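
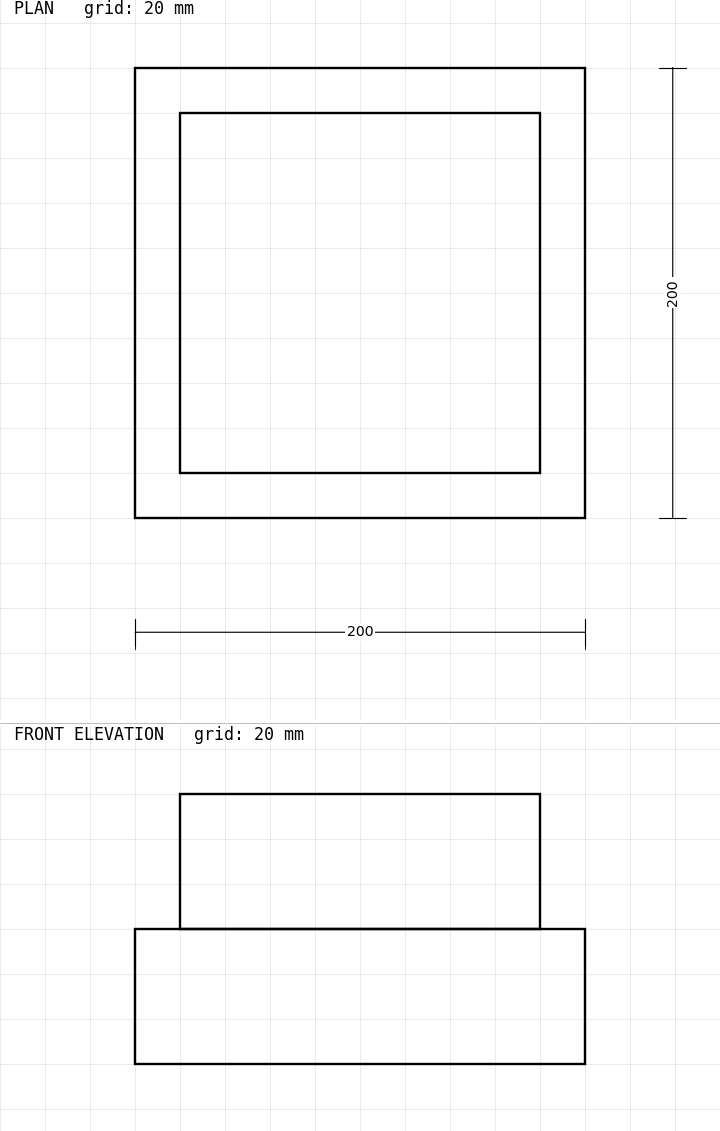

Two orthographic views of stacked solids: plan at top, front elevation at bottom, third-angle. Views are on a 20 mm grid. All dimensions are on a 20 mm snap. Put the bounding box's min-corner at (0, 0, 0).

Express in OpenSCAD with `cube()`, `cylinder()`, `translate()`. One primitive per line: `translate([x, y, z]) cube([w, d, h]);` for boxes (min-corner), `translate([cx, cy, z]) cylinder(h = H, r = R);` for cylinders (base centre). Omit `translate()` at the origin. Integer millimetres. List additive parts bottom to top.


cube([200, 200, 60]);
translate([20, 20, 60]) cube([160, 160, 60]);


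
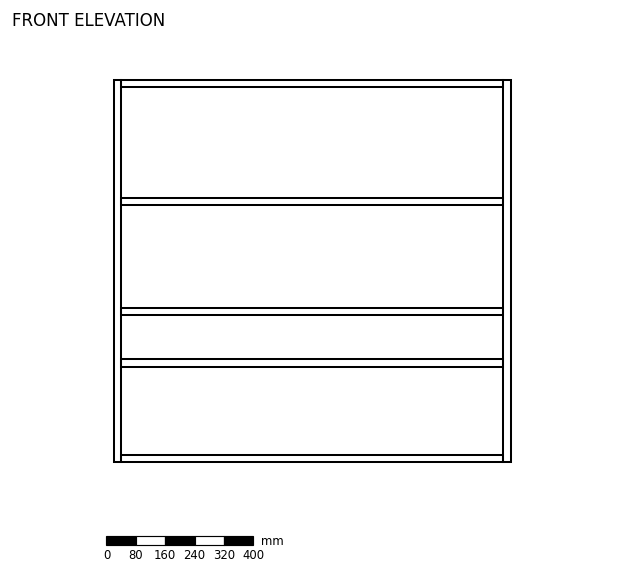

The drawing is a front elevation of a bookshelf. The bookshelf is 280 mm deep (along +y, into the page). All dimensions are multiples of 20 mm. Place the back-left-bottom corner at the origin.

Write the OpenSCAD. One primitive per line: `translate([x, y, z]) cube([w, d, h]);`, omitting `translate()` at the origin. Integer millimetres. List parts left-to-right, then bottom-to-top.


cube([20, 280, 1040]);
translate([20, 0, 0]) cube([1040, 280, 20]);
translate([20, 0, 260]) cube([1040, 280, 20]);
translate([20, 0, 400]) cube([1040, 280, 20]);
translate([20, 0, 700]) cube([1040, 280, 20]);
translate([20, 0, 1020]) cube([1040, 280, 20]);
translate([1060, 0, 0]) cube([20, 280, 1040]);


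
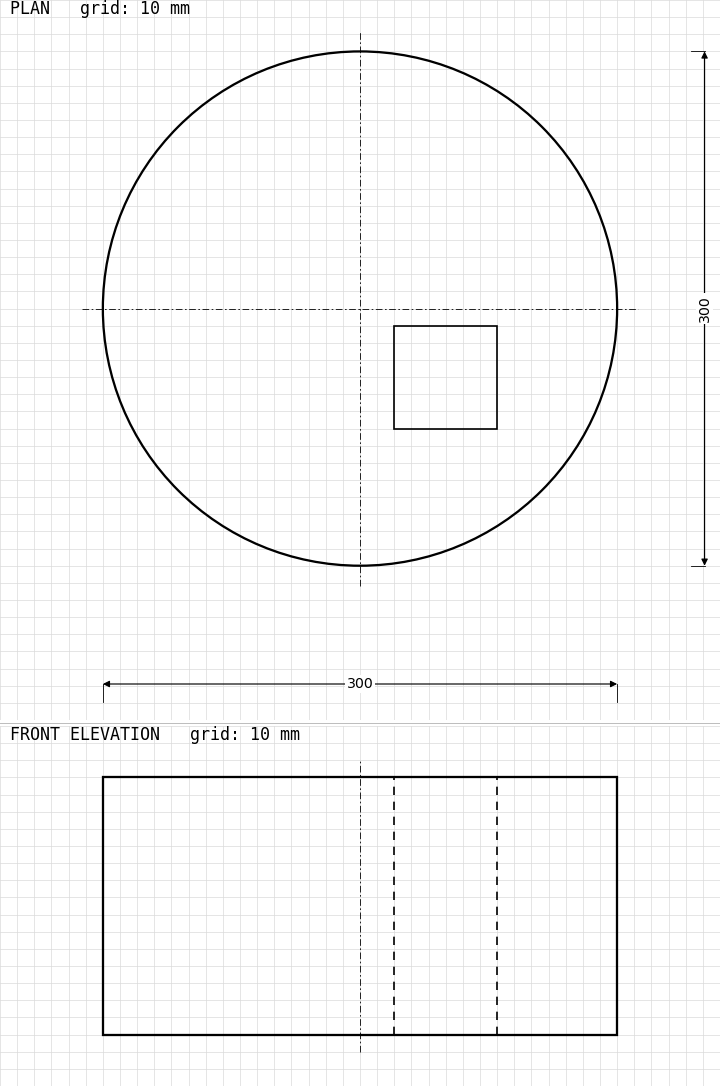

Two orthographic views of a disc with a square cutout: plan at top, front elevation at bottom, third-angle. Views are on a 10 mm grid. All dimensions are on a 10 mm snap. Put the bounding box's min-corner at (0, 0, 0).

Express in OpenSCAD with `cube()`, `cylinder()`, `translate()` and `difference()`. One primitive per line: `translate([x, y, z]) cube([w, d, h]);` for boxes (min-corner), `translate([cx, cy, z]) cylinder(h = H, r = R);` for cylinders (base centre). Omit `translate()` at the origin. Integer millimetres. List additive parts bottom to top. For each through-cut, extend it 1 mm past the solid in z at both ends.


difference() {
  translate([150, 150, 0]) cylinder(h = 150, r = 150);
  translate([170, 80, -1]) cube([60, 60, 152]);
}


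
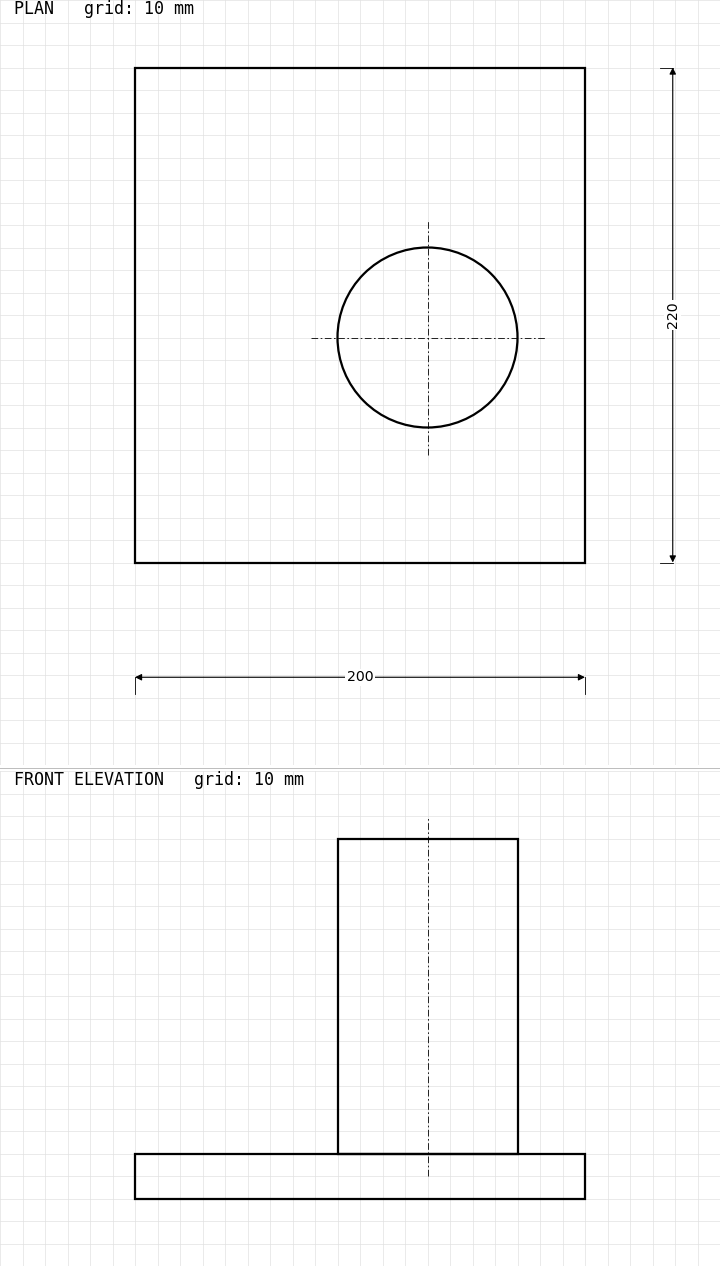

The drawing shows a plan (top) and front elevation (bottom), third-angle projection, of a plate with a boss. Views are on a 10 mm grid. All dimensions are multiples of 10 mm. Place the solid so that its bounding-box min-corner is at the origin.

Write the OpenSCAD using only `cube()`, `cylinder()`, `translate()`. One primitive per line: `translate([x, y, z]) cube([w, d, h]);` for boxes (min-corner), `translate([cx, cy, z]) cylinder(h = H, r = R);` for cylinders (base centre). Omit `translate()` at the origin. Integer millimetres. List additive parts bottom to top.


cube([200, 220, 20]);
translate([130, 100, 20]) cylinder(h = 140, r = 40);


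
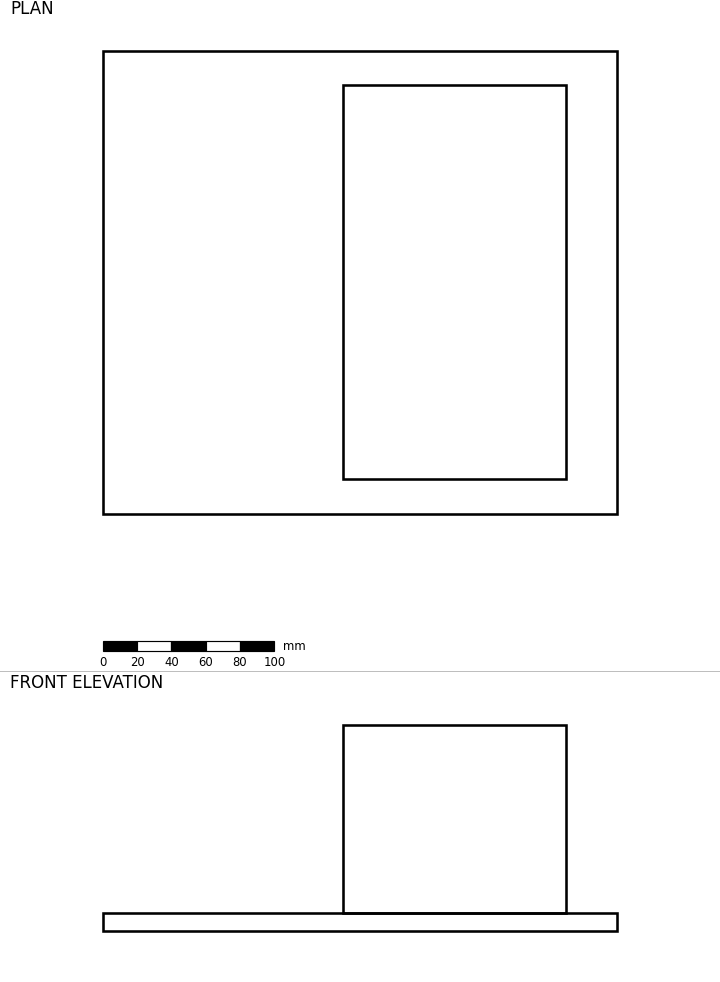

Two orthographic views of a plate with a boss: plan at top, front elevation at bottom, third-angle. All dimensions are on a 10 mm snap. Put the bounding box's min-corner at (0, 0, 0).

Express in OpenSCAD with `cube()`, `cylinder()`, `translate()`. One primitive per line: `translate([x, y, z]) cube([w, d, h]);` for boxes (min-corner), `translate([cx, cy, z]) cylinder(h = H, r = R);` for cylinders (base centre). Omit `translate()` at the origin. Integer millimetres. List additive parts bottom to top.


cube([300, 270, 10]);
translate([140, 20, 10]) cube([130, 230, 110]);


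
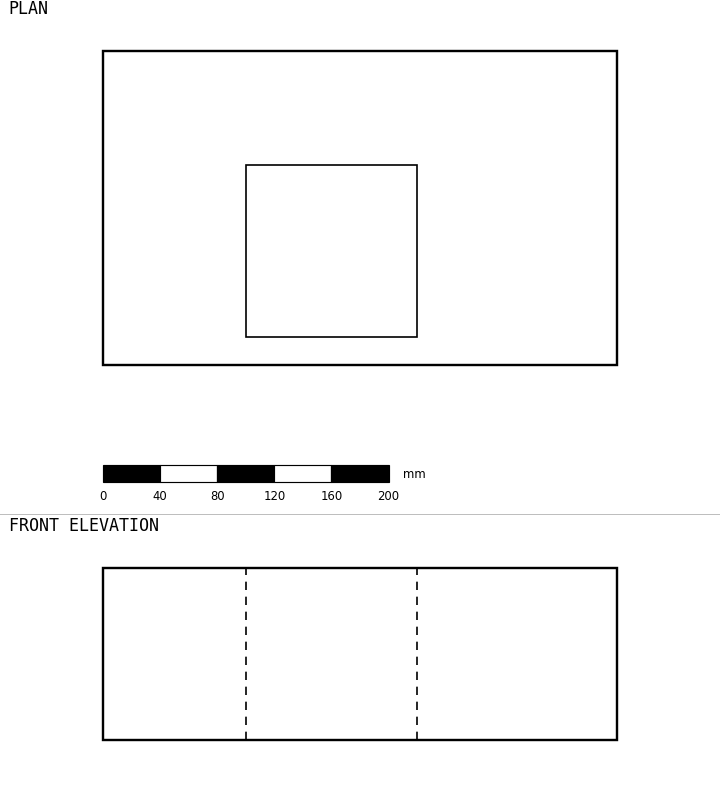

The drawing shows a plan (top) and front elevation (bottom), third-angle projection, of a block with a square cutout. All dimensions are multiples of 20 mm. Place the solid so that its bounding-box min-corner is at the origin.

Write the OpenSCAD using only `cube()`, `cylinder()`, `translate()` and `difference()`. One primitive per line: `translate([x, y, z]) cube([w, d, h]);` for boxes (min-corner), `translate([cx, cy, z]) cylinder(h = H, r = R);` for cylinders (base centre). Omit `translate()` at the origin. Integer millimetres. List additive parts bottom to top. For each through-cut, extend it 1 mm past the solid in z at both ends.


difference() {
  cube([360, 220, 120]);
  translate([100, 20, -1]) cube([120, 120, 122]);
}


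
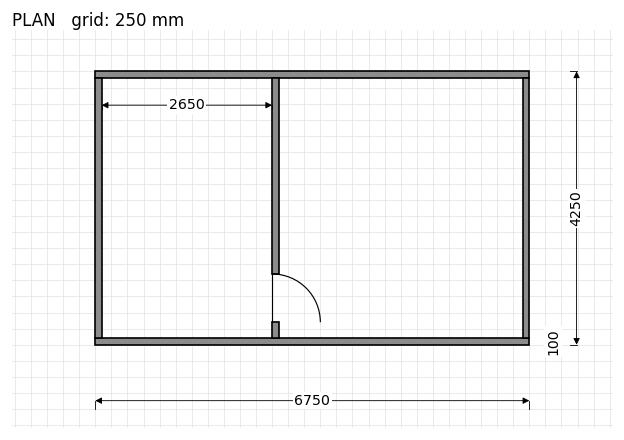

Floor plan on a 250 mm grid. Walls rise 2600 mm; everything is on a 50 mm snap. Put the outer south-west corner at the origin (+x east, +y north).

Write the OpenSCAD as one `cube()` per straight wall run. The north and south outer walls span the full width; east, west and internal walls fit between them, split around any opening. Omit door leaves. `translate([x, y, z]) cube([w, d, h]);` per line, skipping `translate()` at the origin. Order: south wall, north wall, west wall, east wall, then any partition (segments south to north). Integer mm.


cube([6750, 100, 2600]);
translate([0, 4150, 0]) cube([6750, 100, 2600]);
translate([0, 100, 0]) cube([100, 4050, 2600]);
translate([6650, 100, 0]) cube([100, 4050, 2600]);
translate([2750, 100, 0]) cube([100, 250, 2600]);
translate([2750, 1100, 0]) cube([100, 3050, 2600]);


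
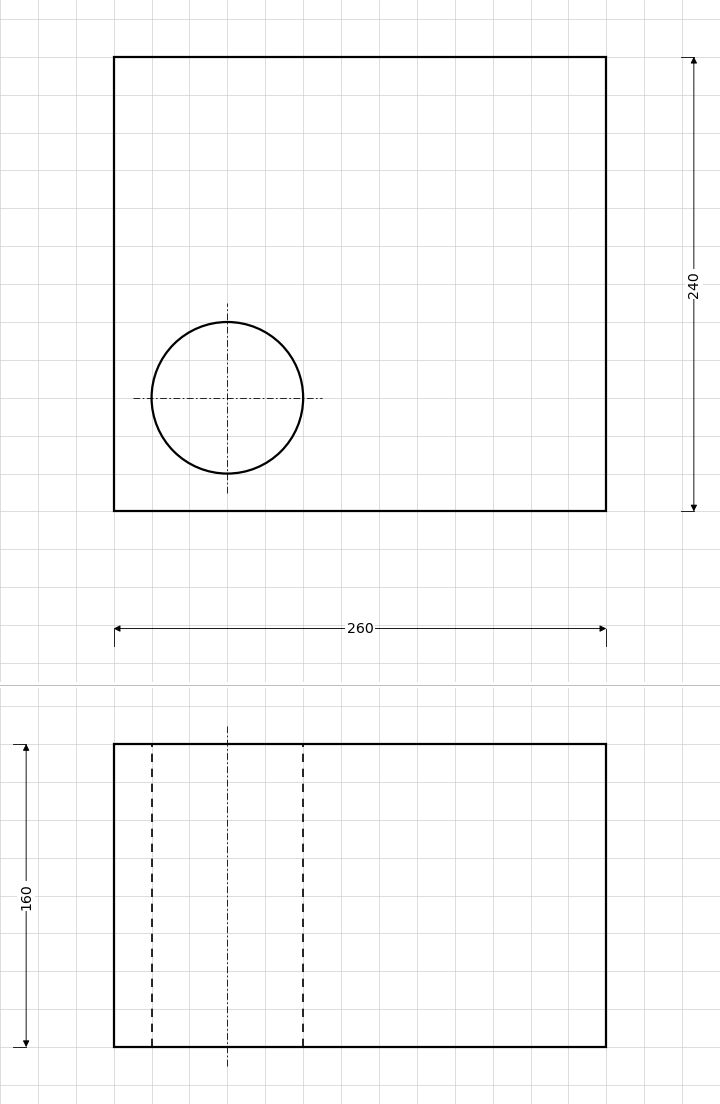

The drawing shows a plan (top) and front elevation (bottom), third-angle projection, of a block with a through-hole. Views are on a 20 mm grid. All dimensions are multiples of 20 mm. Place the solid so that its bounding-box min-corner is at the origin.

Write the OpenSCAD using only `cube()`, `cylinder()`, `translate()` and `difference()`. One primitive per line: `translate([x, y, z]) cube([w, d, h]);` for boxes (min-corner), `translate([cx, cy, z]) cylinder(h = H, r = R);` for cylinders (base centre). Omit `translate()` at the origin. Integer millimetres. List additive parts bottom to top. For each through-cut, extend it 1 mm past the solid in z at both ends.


difference() {
  cube([260, 240, 160]);
  translate([60, 60, -1]) cylinder(h = 162, r = 40);
}


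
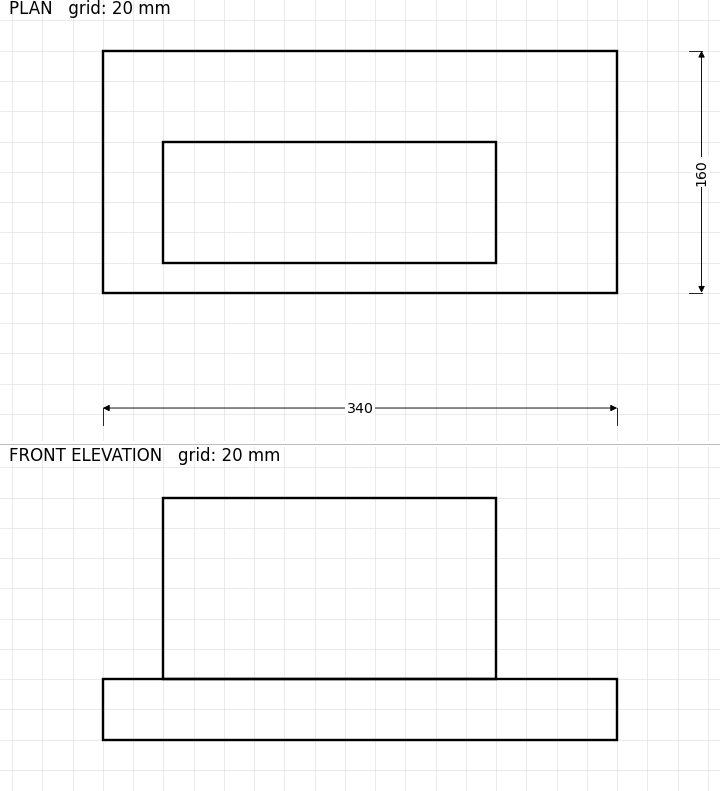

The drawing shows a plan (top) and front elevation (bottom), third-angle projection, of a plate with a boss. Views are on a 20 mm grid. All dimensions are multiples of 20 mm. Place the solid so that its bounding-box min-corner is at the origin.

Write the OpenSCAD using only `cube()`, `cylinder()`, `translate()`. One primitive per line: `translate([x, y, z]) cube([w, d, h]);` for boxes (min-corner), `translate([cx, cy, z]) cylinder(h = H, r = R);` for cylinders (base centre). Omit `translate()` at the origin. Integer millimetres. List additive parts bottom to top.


cube([340, 160, 40]);
translate([40, 20, 40]) cube([220, 80, 120]);


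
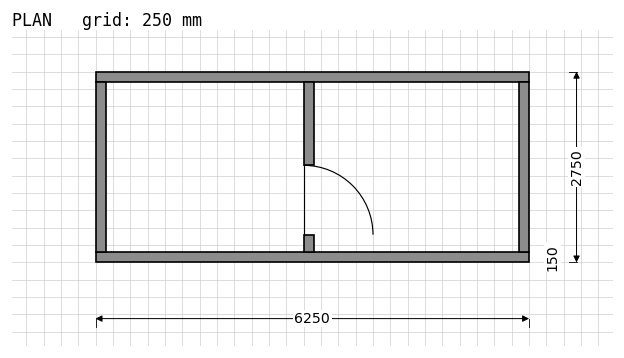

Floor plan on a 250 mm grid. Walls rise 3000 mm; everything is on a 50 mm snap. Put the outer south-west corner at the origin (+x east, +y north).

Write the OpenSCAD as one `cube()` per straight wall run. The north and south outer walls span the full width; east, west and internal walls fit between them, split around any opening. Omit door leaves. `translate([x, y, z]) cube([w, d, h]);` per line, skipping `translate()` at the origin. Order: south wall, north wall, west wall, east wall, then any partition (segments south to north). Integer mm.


cube([6250, 150, 3000]);
translate([0, 2600, 0]) cube([6250, 150, 3000]);
translate([0, 150, 0]) cube([150, 2450, 3000]);
translate([6100, 150, 0]) cube([150, 2450, 3000]);
translate([3000, 150, 0]) cube([150, 250, 3000]);
translate([3000, 1400, 0]) cube([150, 1200, 3000]);


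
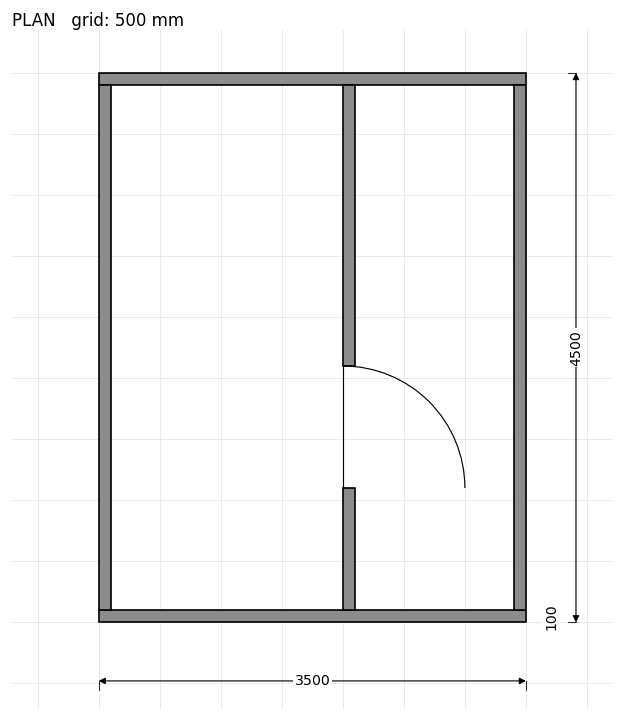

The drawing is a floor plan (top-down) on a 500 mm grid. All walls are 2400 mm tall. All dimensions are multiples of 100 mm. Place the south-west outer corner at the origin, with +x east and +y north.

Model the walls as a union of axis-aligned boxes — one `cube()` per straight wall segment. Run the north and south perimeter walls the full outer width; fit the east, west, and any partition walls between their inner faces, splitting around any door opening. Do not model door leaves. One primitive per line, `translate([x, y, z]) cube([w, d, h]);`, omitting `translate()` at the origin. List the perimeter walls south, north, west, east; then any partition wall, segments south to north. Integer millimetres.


cube([3500, 100, 2400]);
translate([0, 4400, 0]) cube([3500, 100, 2400]);
translate([0, 100, 0]) cube([100, 4300, 2400]);
translate([3400, 100, 0]) cube([100, 4300, 2400]);
translate([2000, 100, 0]) cube([100, 1000, 2400]);
translate([2000, 2100, 0]) cube([100, 2300, 2400]);


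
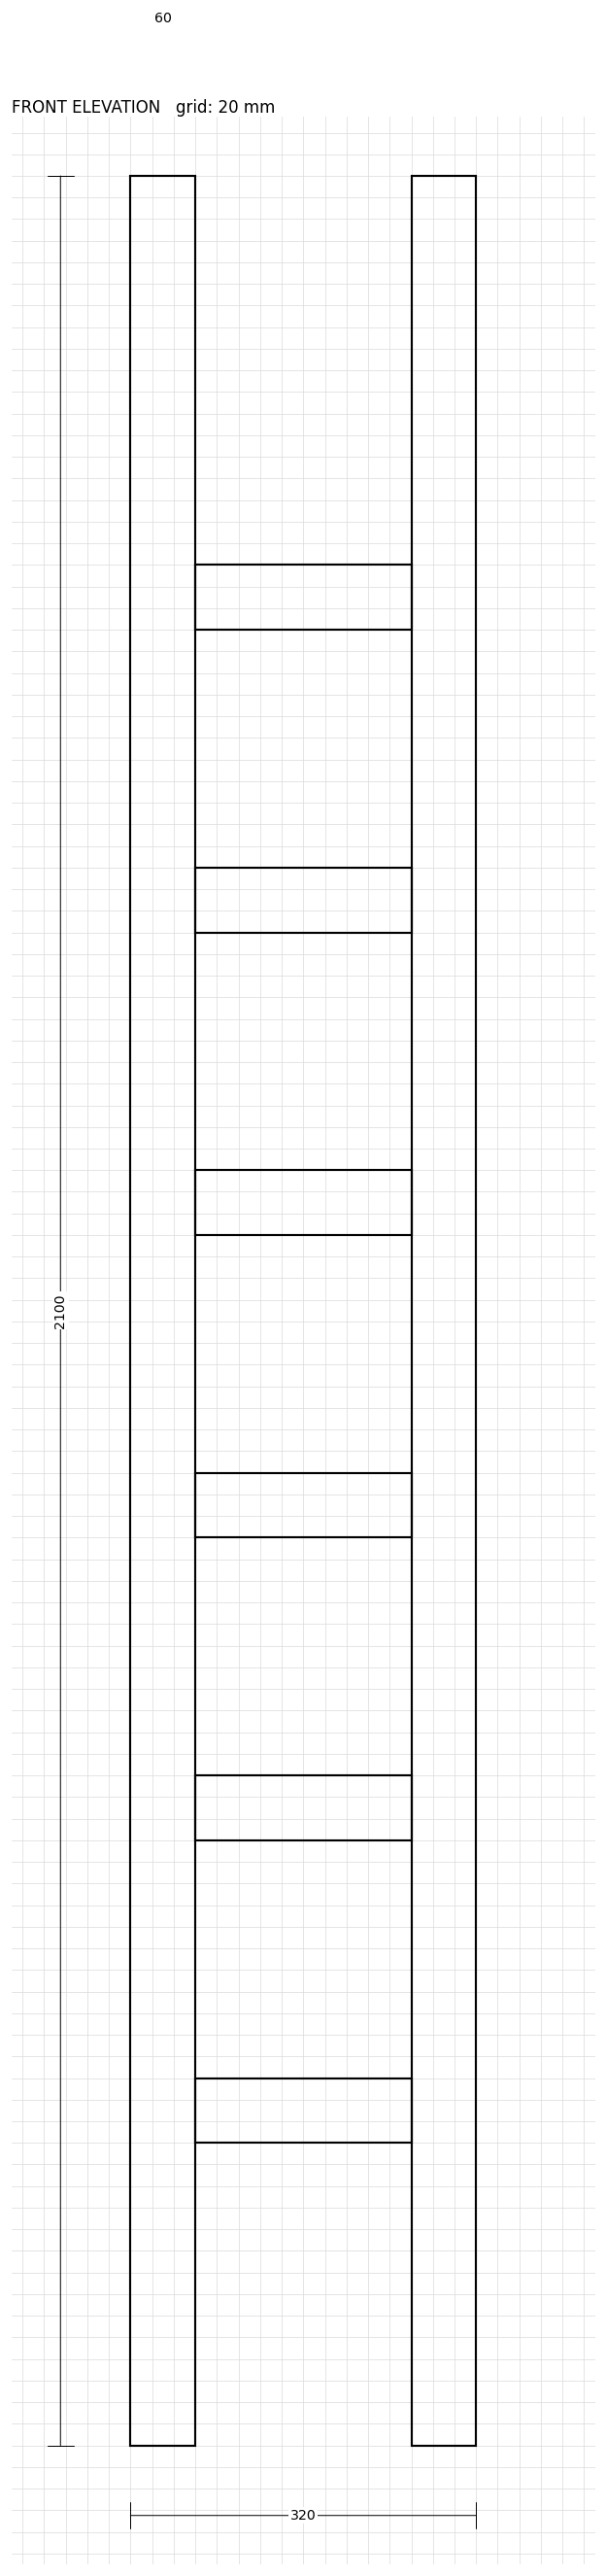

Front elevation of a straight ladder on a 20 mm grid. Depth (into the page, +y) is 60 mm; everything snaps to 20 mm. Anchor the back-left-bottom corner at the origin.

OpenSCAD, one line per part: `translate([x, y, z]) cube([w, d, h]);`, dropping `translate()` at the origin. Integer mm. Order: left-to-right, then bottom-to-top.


cube([60, 60, 2100]);
translate([60, 0, 280]) cube([200, 60, 60]);
translate([60, 0, 560]) cube([200, 60, 60]);
translate([60, 0, 840]) cube([200, 60, 60]);
translate([60, 0, 1120]) cube([200, 60, 60]);
translate([60, 0, 1400]) cube([200, 60, 60]);
translate([60, 0, 1680]) cube([200, 60, 60]);
translate([260, 0, 0]) cube([60, 60, 2100]);


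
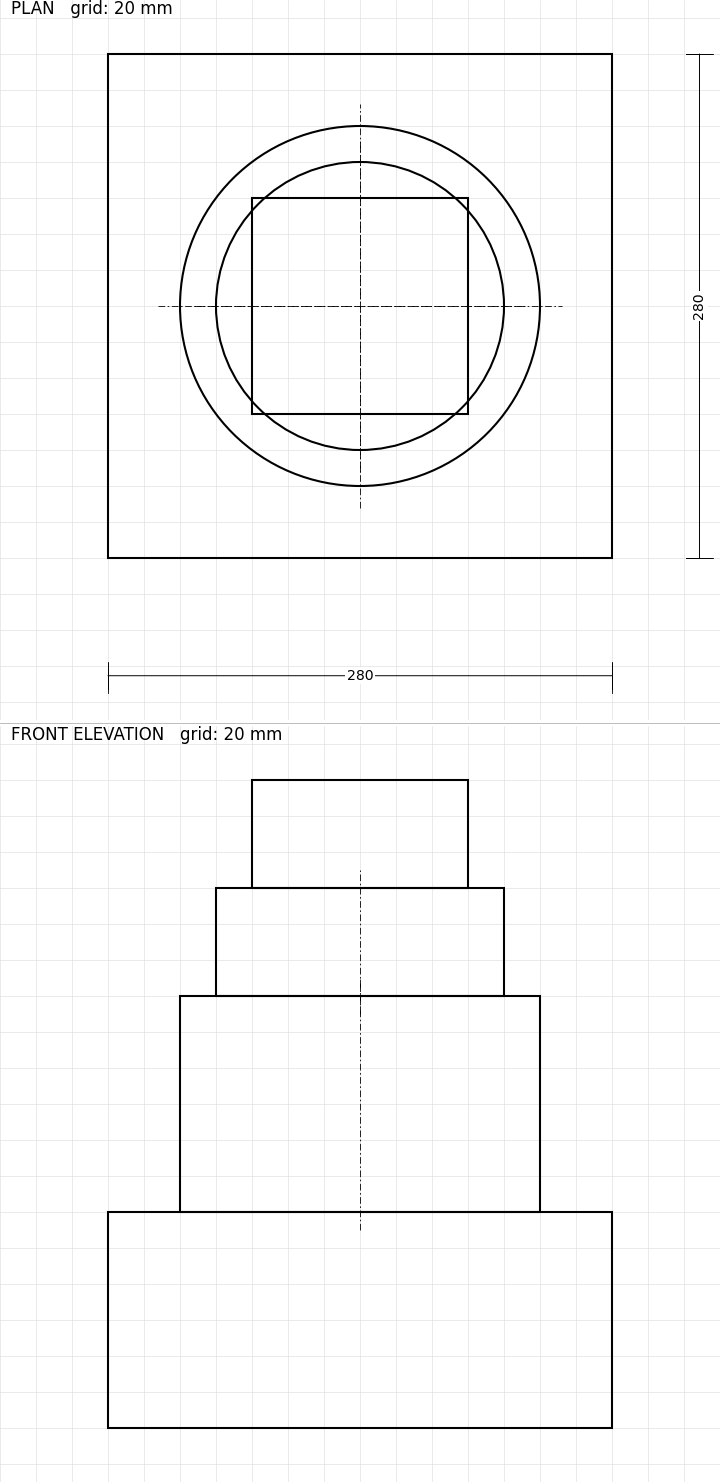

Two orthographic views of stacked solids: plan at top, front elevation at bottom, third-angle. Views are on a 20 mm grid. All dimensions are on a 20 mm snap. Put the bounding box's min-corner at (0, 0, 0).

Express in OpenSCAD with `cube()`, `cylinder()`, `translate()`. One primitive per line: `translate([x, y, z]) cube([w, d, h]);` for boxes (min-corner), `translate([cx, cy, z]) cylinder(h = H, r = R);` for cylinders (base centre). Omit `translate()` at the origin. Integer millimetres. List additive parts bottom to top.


cube([280, 280, 120]);
translate([140, 140, 120]) cylinder(h = 120, r = 100);
translate([140, 140, 240]) cylinder(h = 60, r = 80);
translate([80, 80, 300]) cube([120, 120, 60]);


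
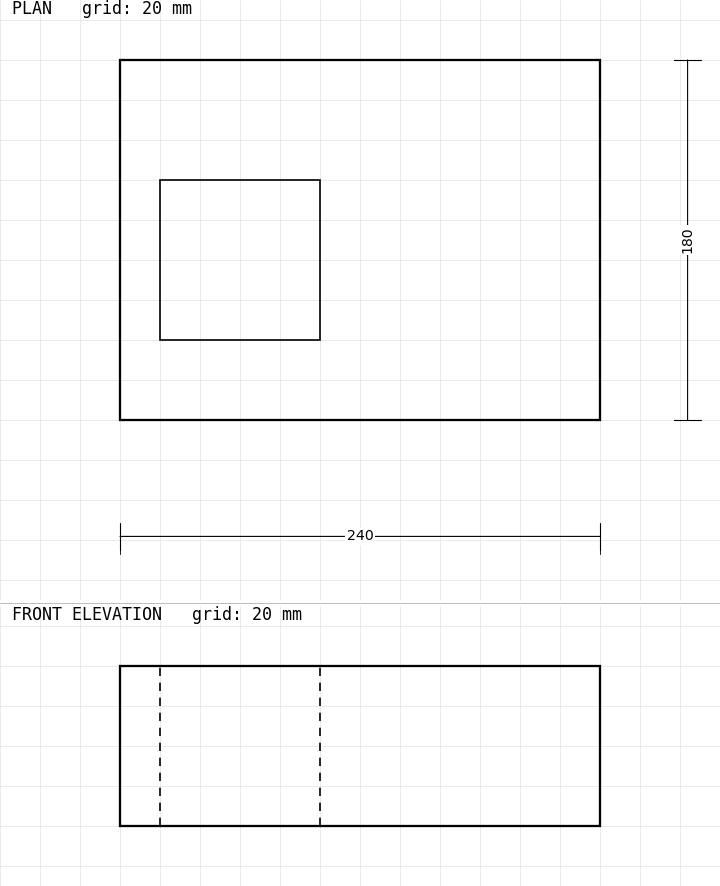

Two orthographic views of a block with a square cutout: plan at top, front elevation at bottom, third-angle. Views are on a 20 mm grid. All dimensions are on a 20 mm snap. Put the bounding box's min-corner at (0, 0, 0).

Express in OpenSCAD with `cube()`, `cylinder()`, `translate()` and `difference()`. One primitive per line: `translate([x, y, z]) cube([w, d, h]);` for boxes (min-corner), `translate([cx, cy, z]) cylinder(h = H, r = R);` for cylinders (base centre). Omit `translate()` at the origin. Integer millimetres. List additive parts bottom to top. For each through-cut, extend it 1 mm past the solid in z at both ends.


difference() {
  cube([240, 180, 80]);
  translate([20, 40, -1]) cube([80, 80, 82]);
}


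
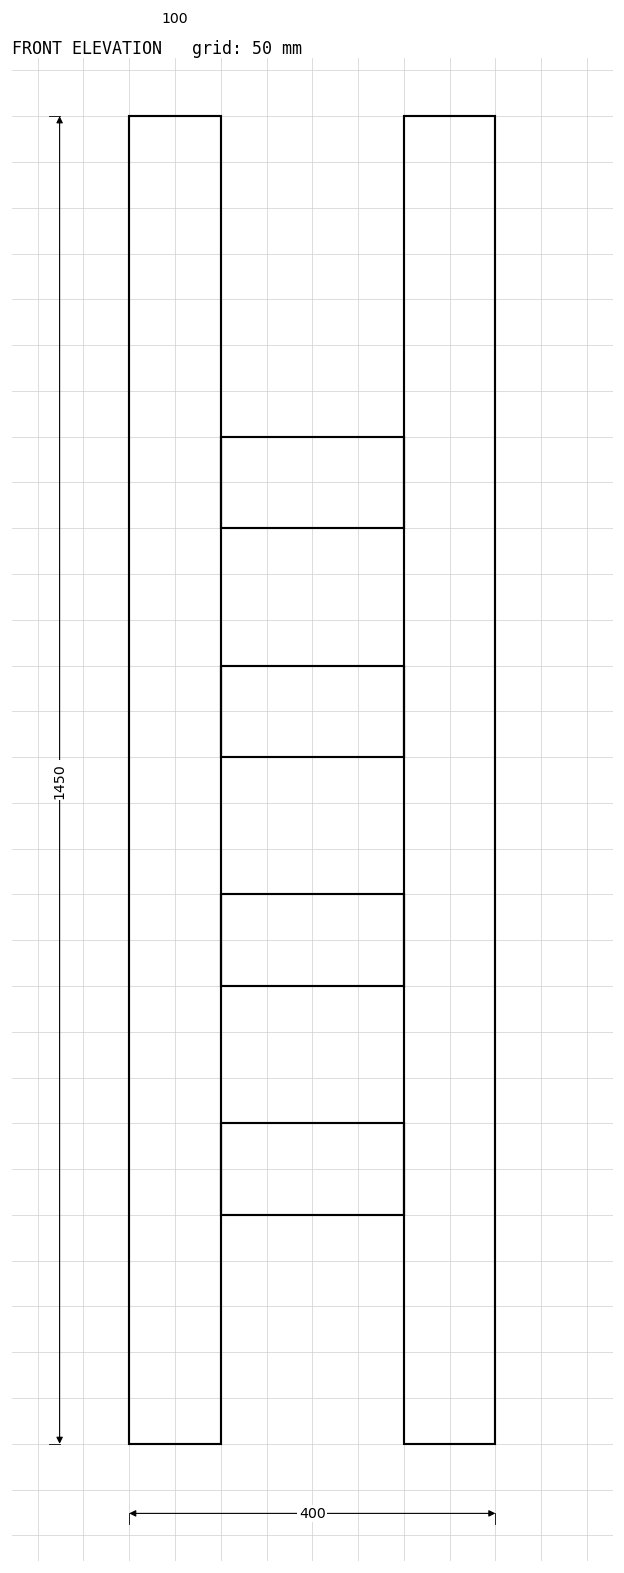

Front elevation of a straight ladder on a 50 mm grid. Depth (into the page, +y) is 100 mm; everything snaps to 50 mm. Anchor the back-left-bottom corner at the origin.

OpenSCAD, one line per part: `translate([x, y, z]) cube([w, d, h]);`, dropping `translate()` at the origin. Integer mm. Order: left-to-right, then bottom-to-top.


cube([100, 100, 1450]);
translate([100, 0, 250]) cube([200, 100, 100]);
translate([100, 0, 500]) cube([200, 100, 100]);
translate([100, 0, 750]) cube([200, 100, 100]);
translate([100, 0, 1000]) cube([200, 100, 100]);
translate([300, 0, 0]) cube([100, 100, 1450]);


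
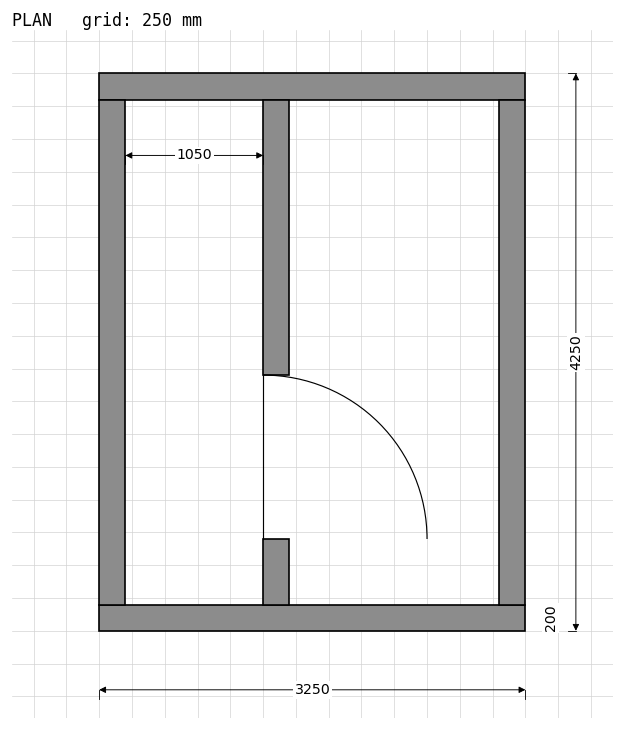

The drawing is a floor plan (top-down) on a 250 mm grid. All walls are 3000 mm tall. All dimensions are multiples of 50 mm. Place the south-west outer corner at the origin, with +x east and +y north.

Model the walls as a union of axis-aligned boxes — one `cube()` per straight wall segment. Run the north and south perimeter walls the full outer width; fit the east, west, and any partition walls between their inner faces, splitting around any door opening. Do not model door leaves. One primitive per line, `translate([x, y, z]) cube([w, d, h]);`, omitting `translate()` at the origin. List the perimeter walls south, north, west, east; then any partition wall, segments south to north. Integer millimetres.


cube([3250, 200, 3000]);
translate([0, 4050, 0]) cube([3250, 200, 3000]);
translate([0, 200, 0]) cube([200, 3850, 3000]);
translate([3050, 200, 0]) cube([200, 3850, 3000]);
translate([1250, 200, 0]) cube([200, 500, 3000]);
translate([1250, 1950, 0]) cube([200, 2100, 3000]);


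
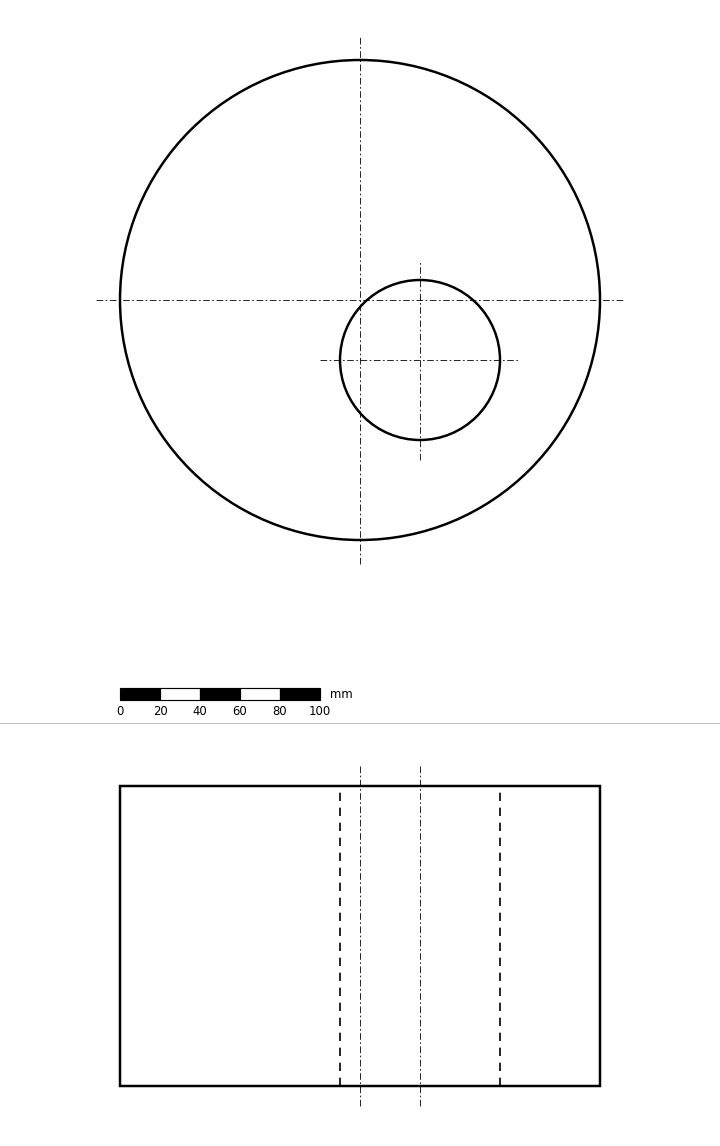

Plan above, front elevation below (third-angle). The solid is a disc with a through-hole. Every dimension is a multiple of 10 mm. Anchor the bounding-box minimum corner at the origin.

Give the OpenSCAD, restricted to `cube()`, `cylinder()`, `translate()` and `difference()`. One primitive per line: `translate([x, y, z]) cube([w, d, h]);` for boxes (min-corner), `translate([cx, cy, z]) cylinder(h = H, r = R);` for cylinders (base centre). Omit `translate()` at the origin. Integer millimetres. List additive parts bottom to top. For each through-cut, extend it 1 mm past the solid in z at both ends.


difference() {
  translate([120, 120, 0]) cylinder(h = 150, r = 120);
  translate([150, 90, -1]) cylinder(h = 152, r = 40);
}


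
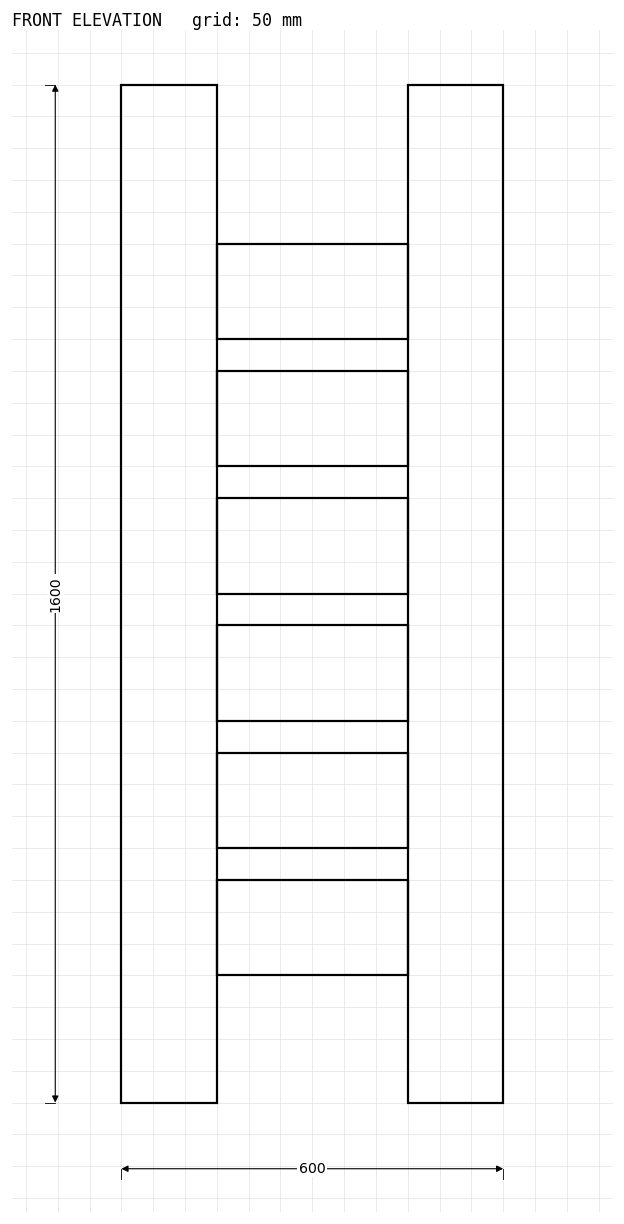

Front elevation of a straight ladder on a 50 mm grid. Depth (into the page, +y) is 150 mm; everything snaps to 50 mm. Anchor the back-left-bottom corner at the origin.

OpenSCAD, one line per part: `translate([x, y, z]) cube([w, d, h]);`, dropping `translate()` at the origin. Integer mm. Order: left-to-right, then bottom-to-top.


cube([150, 150, 1600]);
translate([150, 0, 200]) cube([300, 150, 150]);
translate([150, 0, 400]) cube([300, 150, 150]);
translate([150, 0, 600]) cube([300, 150, 150]);
translate([150, 0, 800]) cube([300, 150, 150]);
translate([150, 0, 1000]) cube([300, 150, 150]);
translate([150, 0, 1200]) cube([300, 150, 150]);
translate([450, 0, 0]) cube([150, 150, 1600]);


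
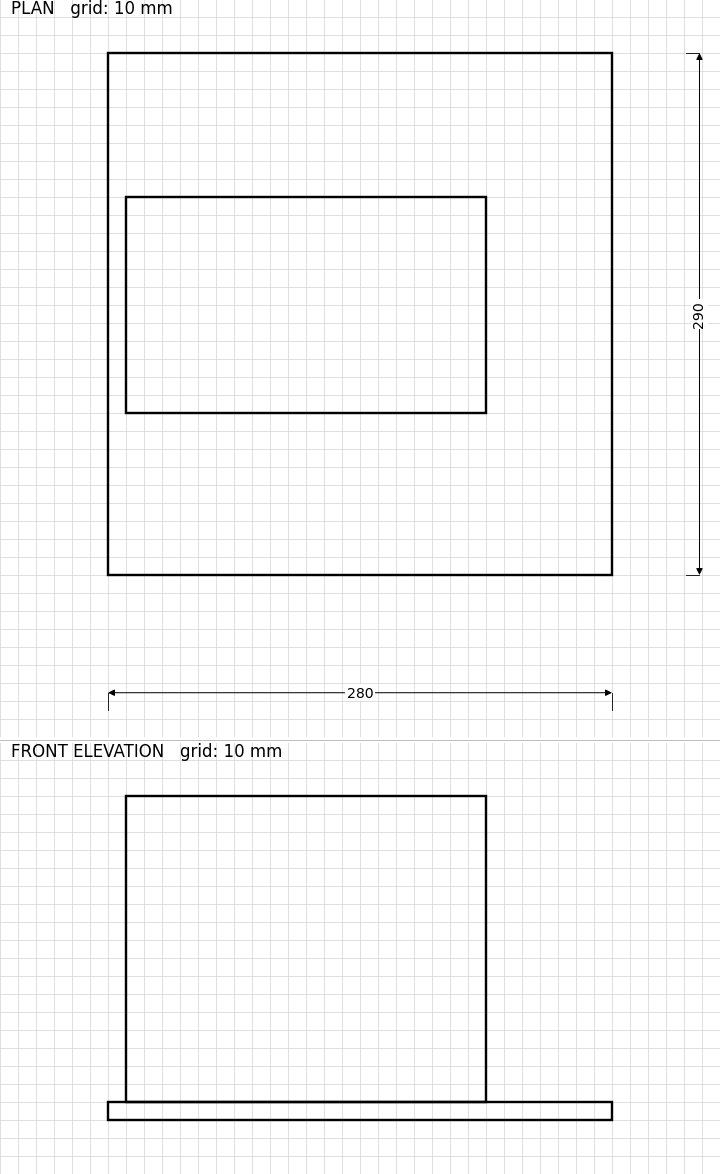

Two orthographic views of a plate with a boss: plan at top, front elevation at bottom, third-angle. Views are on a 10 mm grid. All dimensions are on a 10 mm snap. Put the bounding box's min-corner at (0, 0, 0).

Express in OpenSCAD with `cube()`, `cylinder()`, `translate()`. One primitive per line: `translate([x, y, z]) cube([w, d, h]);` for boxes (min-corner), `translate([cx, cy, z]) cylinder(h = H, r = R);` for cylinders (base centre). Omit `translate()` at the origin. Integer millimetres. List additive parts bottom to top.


cube([280, 290, 10]);
translate([10, 90, 10]) cube([200, 120, 170]);


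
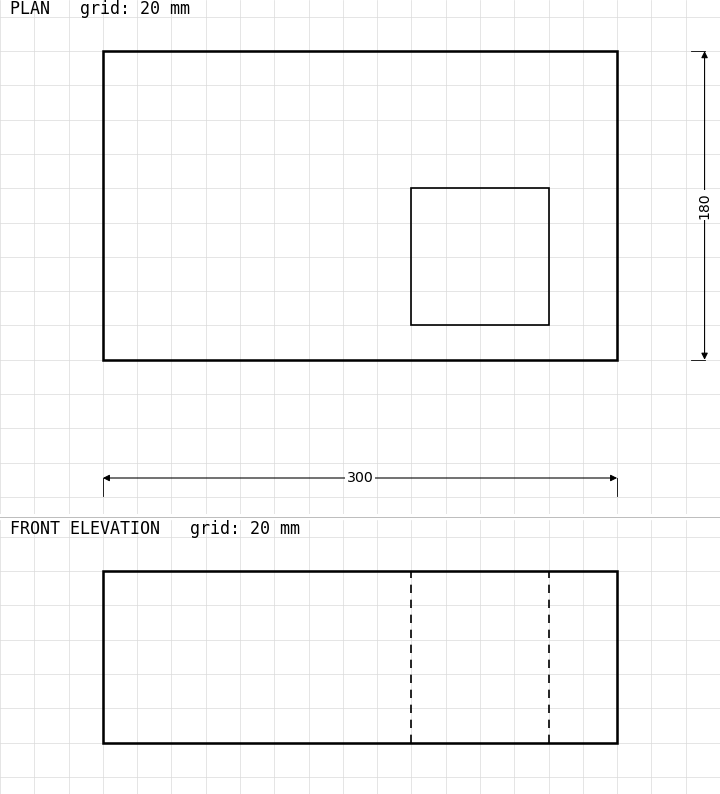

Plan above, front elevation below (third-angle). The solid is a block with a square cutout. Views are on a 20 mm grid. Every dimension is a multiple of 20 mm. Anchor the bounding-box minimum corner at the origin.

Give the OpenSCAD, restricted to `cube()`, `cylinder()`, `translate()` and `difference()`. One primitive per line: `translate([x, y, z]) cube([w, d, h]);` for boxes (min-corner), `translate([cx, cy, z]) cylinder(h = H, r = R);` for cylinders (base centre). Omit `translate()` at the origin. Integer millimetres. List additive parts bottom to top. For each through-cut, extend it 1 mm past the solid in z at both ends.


difference() {
  cube([300, 180, 100]);
  translate([180, 20, -1]) cube([80, 80, 102]);
}


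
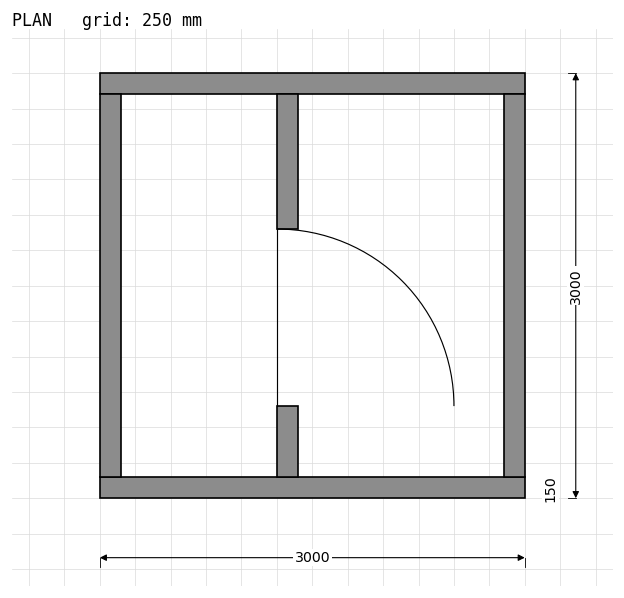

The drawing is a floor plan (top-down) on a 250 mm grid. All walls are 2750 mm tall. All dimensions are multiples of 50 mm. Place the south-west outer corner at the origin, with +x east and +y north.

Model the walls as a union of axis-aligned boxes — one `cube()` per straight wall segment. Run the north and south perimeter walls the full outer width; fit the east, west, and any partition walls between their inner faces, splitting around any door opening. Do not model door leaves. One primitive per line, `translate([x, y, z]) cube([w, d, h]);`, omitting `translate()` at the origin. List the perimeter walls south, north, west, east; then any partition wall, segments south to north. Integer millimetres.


cube([3000, 150, 2750]);
translate([0, 2850, 0]) cube([3000, 150, 2750]);
translate([0, 150, 0]) cube([150, 2700, 2750]);
translate([2850, 150, 0]) cube([150, 2700, 2750]);
translate([1250, 150, 0]) cube([150, 500, 2750]);
translate([1250, 1900, 0]) cube([150, 950, 2750]);


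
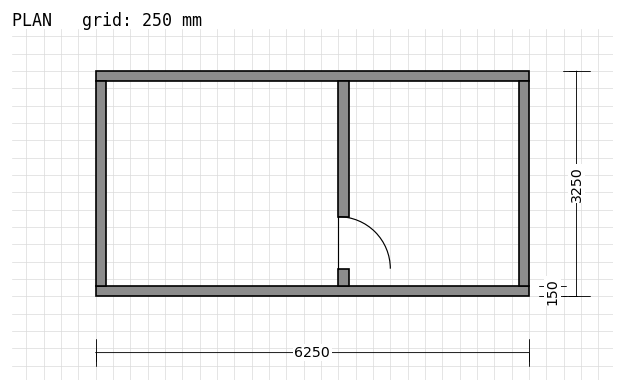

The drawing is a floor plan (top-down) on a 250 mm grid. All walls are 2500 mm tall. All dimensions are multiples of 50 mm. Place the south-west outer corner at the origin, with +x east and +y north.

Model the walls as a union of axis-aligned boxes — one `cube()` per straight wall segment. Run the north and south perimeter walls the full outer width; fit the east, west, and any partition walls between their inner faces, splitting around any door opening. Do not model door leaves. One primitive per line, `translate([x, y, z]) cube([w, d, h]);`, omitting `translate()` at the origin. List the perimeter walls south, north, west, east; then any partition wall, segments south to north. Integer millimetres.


cube([6250, 150, 2500]);
translate([0, 3100, 0]) cube([6250, 150, 2500]);
translate([0, 150, 0]) cube([150, 2950, 2500]);
translate([6100, 150, 0]) cube([150, 2950, 2500]);
translate([3500, 150, 0]) cube([150, 250, 2500]);
translate([3500, 1150, 0]) cube([150, 1950, 2500]);


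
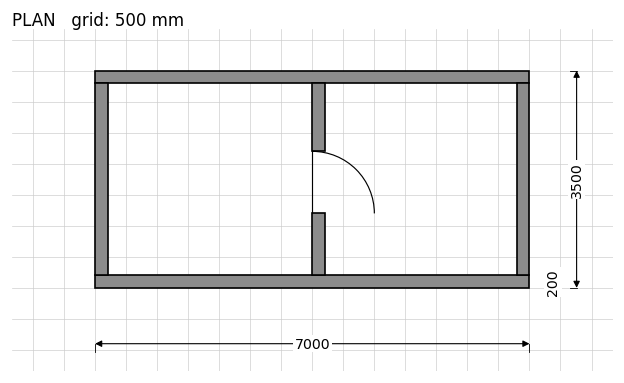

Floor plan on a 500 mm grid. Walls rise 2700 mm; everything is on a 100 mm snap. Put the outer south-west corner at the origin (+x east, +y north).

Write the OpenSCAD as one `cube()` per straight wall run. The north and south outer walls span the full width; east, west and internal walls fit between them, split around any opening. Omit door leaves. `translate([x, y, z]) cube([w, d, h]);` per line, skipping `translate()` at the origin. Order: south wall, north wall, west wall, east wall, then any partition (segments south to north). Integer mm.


cube([7000, 200, 2700]);
translate([0, 3300, 0]) cube([7000, 200, 2700]);
translate([0, 200, 0]) cube([200, 3100, 2700]);
translate([6800, 200, 0]) cube([200, 3100, 2700]);
translate([3500, 200, 0]) cube([200, 1000, 2700]);
translate([3500, 2200, 0]) cube([200, 1100, 2700]);


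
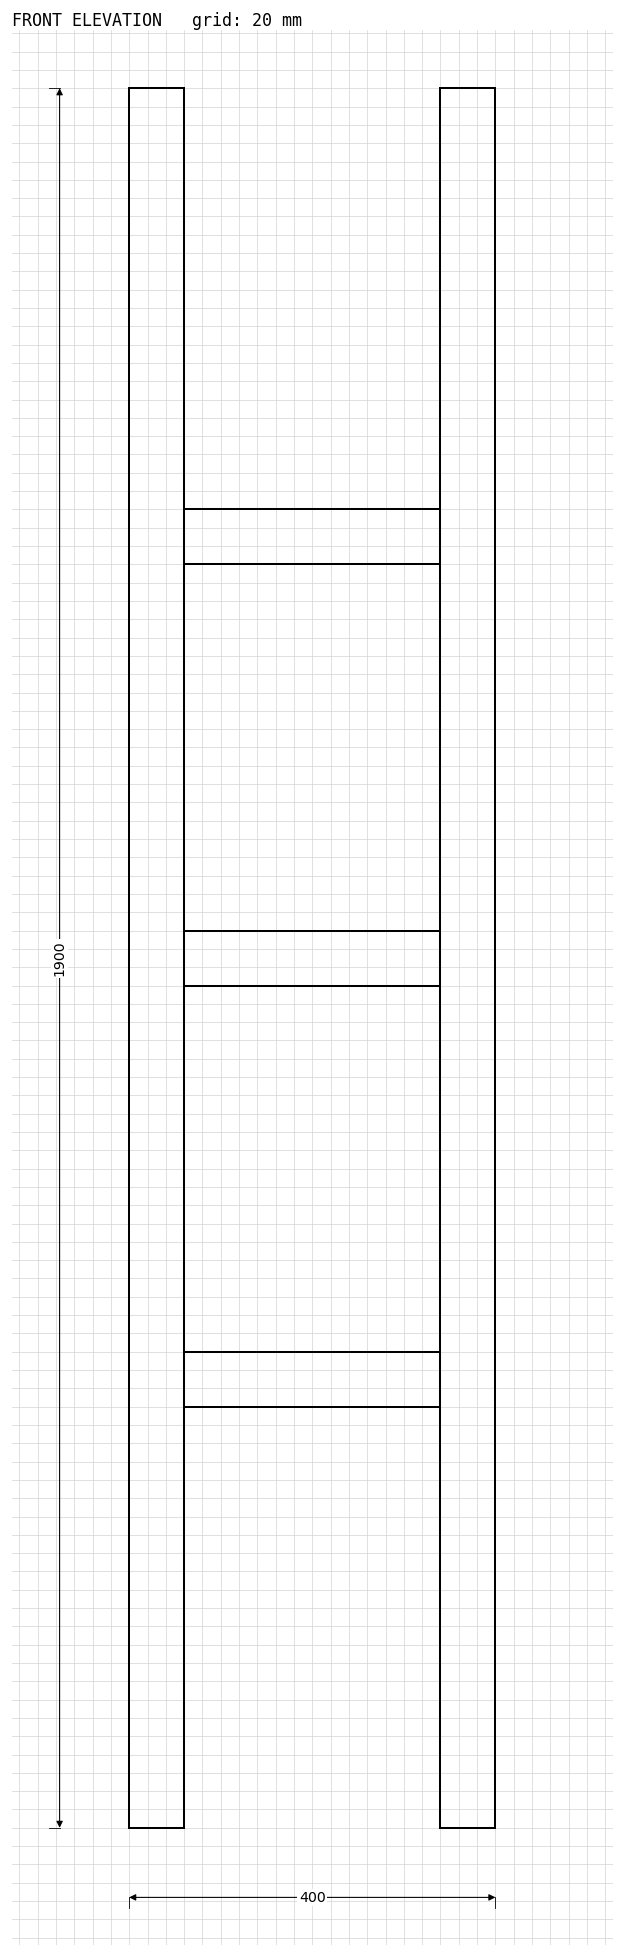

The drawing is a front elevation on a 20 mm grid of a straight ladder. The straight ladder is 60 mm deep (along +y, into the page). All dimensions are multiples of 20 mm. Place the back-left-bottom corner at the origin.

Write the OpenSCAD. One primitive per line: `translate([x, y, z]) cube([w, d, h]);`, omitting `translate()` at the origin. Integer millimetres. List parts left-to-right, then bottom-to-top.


cube([60, 60, 1900]);
translate([60, 0, 460]) cube([280, 60, 60]);
translate([60, 0, 920]) cube([280, 60, 60]);
translate([60, 0, 1380]) cube([280, 60, 60]);
translate([340, 0, 0]) cube([60, 60, 1900]);


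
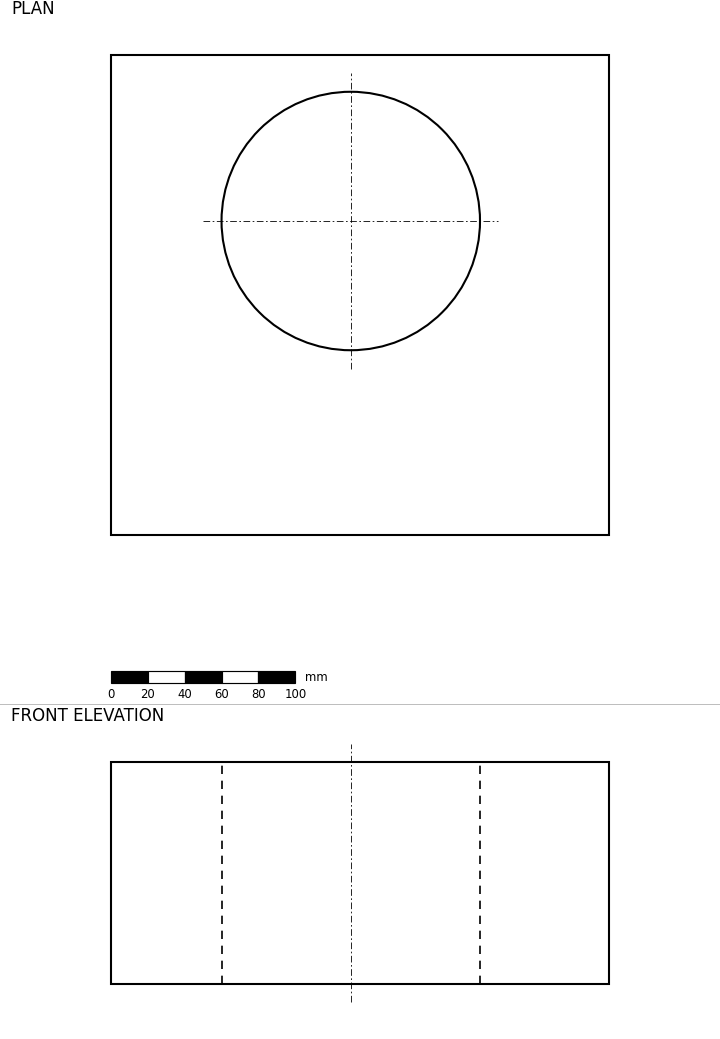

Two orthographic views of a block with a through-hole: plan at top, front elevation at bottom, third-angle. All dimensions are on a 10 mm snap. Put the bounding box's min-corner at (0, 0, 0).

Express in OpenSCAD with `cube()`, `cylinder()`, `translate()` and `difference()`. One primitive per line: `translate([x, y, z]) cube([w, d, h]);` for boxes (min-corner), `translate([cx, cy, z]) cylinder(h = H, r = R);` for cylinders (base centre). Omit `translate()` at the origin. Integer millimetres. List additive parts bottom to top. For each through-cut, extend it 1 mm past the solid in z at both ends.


difference() {
  cube([270, 260, 120]);
  translate([130, 170, -1]) cylinder(h = 122, r = 70);
}


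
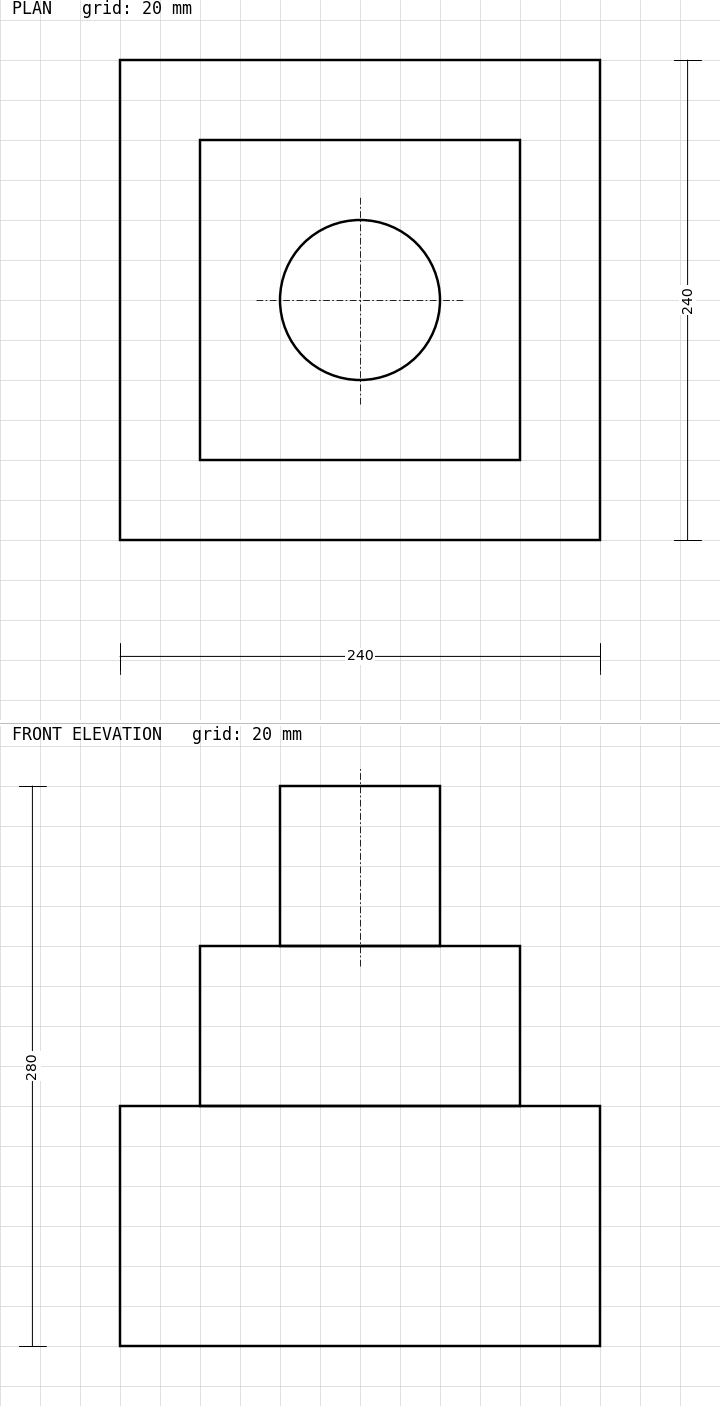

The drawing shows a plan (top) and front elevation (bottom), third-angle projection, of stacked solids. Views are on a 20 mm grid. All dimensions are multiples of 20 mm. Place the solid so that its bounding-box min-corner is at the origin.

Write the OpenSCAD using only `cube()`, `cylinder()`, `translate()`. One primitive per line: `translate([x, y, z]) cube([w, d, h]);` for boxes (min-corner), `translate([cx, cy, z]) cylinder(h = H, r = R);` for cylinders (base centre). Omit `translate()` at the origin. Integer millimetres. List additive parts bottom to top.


cube([240, 240, 120]);
translate([40, 40, 120]) cube([160, 160, 80]);
translate([120, 120, 200]) cylinder(h = 80, r = 40);


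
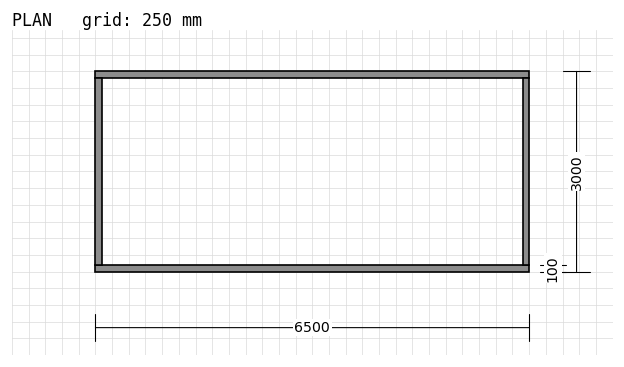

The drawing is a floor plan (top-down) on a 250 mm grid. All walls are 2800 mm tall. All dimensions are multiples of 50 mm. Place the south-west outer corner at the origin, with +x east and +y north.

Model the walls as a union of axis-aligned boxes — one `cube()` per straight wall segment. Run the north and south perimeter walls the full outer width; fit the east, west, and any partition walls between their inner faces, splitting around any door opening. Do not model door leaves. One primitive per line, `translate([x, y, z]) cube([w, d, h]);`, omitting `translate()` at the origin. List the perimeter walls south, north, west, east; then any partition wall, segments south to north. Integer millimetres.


cube([6500, 100, 2800]);
translate([0, 2900, 0]) cube([6500, 100, 2800]);
translate([0, 100, 0]) cube([100, 2800, 2800]);
translate([6400, 100, 0]) cube([100, 2800, 2800]);


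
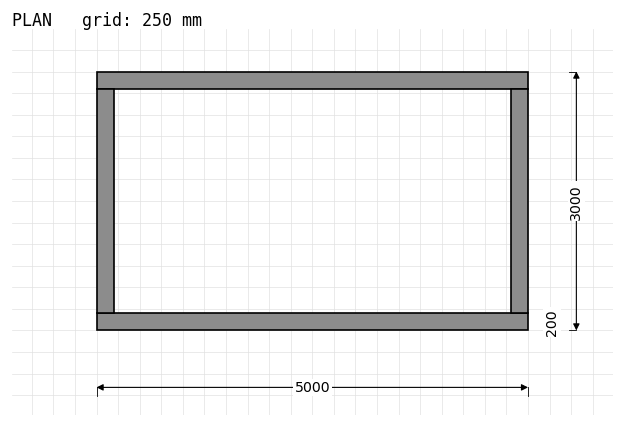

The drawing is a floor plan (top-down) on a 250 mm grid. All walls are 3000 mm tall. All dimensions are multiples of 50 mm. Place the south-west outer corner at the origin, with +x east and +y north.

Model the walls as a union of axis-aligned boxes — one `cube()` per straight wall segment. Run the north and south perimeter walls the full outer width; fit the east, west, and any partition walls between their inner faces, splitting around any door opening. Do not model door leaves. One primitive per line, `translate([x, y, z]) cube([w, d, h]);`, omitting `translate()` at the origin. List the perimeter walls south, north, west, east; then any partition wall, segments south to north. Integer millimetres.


cube([5000, 200, 3000]);
translate([0, 2800, 0]) cube([5000, 200, 3000]);
translate([0, 200, 0]) cube([200, 2600, 3000]);
translate([4800, 200, 0]) cube([200, 2600, 3000]);


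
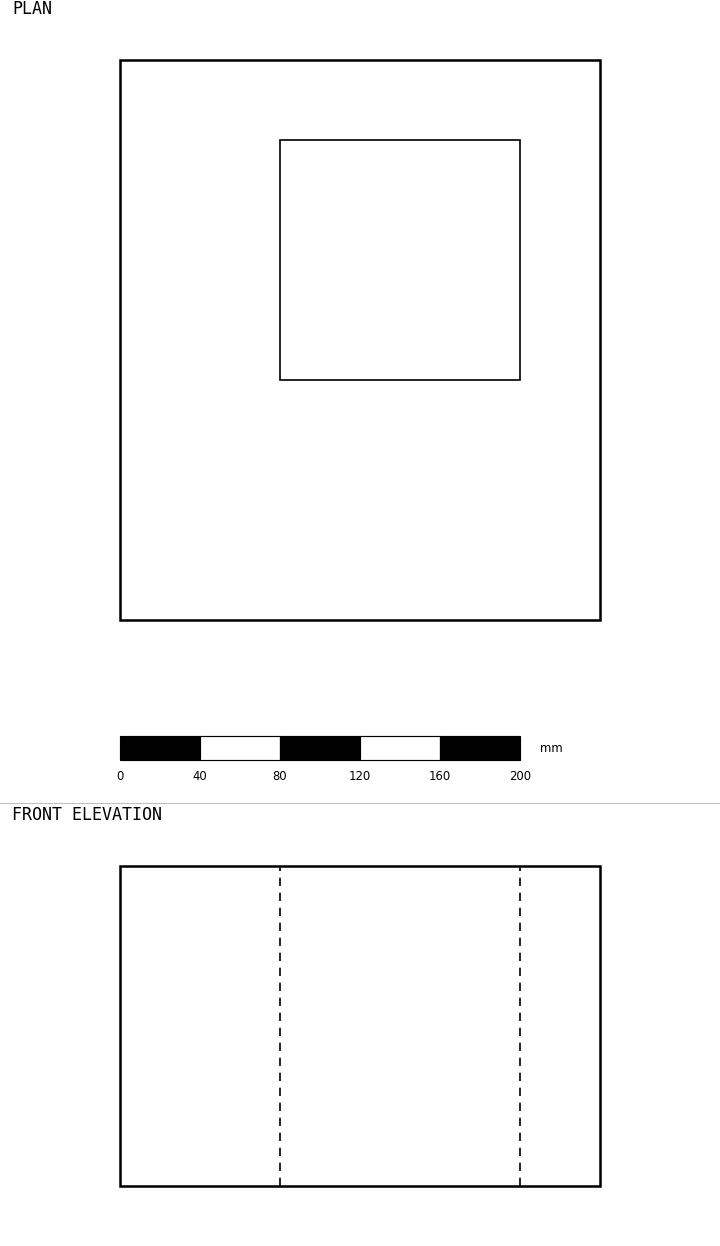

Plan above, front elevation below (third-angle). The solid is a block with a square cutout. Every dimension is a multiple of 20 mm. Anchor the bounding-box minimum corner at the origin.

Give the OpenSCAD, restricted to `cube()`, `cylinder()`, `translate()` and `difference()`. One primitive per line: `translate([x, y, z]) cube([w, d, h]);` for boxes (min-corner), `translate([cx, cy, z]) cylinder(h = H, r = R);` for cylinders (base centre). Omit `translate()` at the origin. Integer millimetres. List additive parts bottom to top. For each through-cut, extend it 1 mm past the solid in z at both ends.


difference() {
  cube([240, 280, 160]);
  translate([80, 120, -1]) cube([120, 120, 162]);
}


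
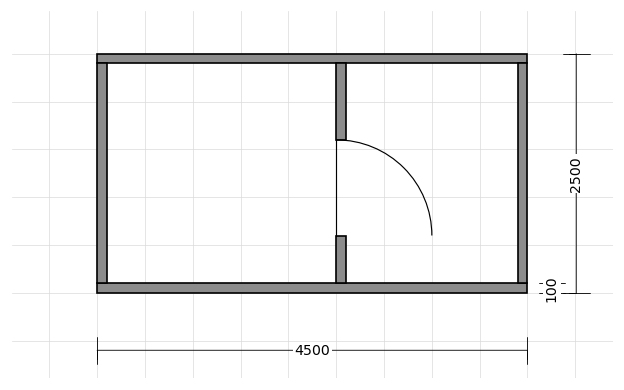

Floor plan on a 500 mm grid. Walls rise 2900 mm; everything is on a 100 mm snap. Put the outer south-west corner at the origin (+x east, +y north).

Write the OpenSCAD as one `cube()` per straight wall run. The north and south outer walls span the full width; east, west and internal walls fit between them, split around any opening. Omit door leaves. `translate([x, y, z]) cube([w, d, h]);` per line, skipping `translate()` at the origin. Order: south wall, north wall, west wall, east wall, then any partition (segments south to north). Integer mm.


cube([4500, 100, 2900]);
translate([0, 2400, 0]) cube([4500, 100, 2900]);
translate([0, 100, 0]) cube([100, 2300, 2900]);
translate([4400, 100, 0]) cube([100, 2300, 2900]);
translate([2500, 100, 0]) cube([100, 500, 2900]);
translate([2500, 1600, 0]) cube([100, 800, 2900]);


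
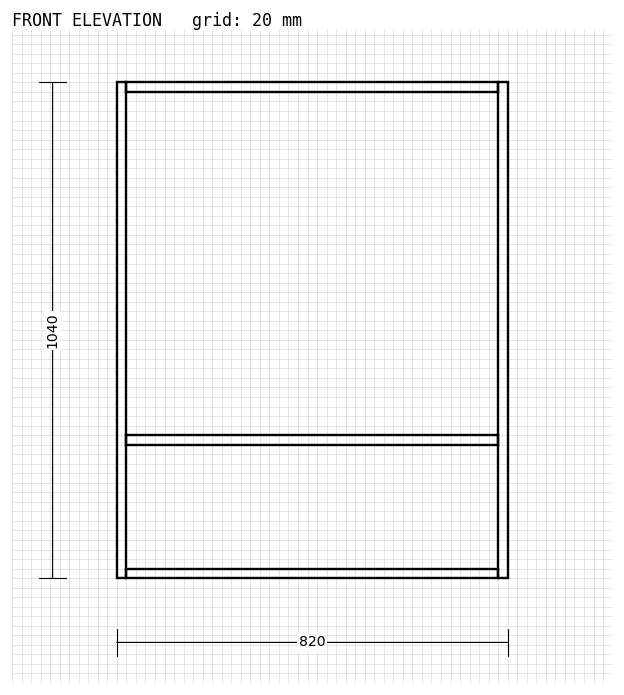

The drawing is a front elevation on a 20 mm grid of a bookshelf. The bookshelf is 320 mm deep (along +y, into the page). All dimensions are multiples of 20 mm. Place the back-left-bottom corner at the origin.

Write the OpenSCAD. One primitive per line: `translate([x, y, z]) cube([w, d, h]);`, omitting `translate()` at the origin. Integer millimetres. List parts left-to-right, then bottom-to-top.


cube([20, 320, 1040]);
translate([20, 0, 0]) cube([780, 320, 20]);
translate([20, 0, 280]) cube([780, 320, 20]);
translate([20, 0, 1020]) cube([780, 320, 20]);
translate([800, 0, 0]) cube([20, 320, 1040]);


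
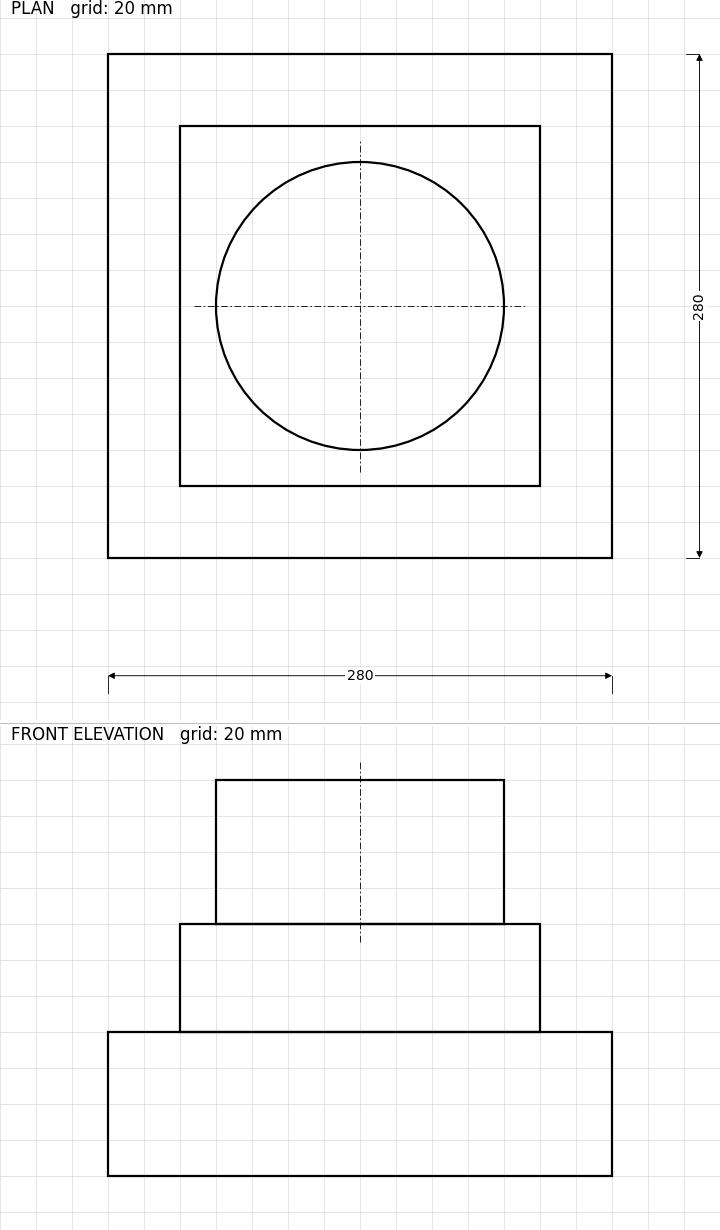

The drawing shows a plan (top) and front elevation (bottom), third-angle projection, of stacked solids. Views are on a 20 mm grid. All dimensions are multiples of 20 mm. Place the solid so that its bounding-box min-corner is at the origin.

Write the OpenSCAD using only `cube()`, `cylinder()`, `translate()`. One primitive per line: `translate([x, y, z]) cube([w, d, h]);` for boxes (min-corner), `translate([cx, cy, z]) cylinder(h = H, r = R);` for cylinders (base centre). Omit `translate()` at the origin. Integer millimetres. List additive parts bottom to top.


cube([280, 280, 80]);
translate([40, 40, 80]) cube([200, 200, 60]);
translate([140, 140, 140]) cylinder(h = 80, r = 80);


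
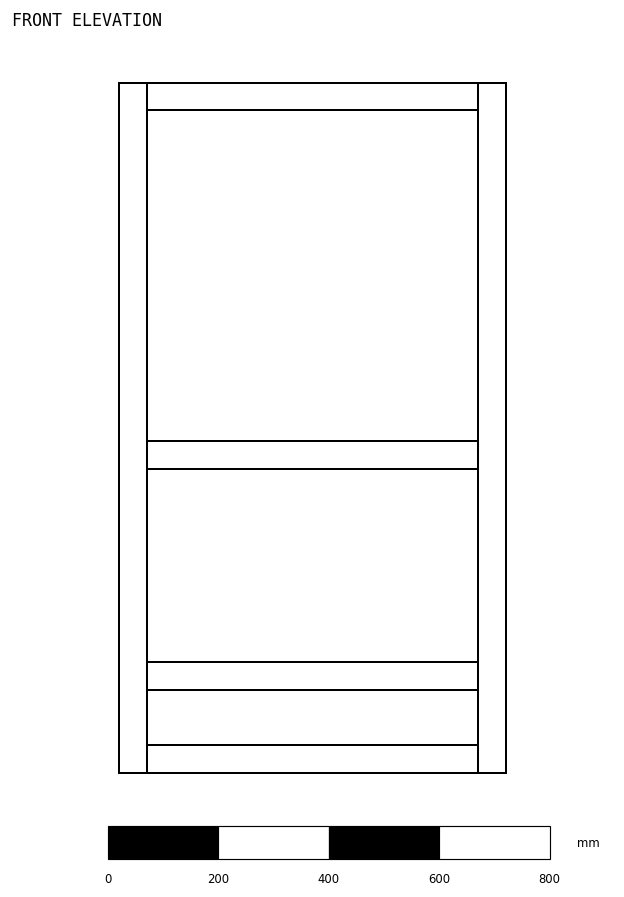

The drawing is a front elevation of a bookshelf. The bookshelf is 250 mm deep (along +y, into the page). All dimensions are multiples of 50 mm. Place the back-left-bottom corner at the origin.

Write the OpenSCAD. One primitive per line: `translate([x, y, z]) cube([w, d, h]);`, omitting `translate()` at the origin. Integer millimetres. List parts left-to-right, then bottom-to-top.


cube([50, 250, 1250]);
translate([50, 0, 0]) cube([600, 250, 50]);
translate([50, 0, 150]) cube([600, 250, 50]);
translate([50, 0, 550]) cube([600, 250, 50]);
translate([50, 0, 1200]) cube([600, 250, 50]);
translate([650, 0, 0]) cube([50, 250, 1250]);


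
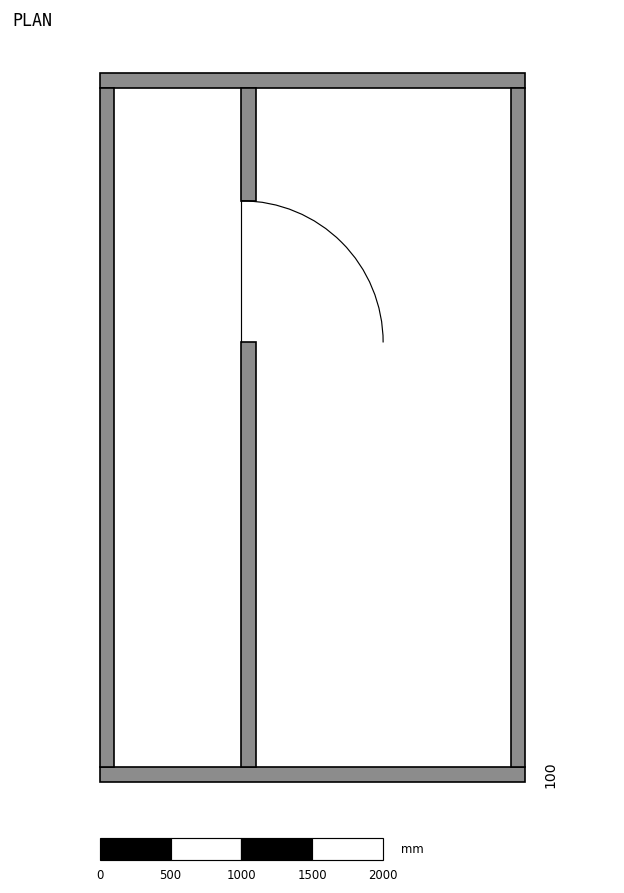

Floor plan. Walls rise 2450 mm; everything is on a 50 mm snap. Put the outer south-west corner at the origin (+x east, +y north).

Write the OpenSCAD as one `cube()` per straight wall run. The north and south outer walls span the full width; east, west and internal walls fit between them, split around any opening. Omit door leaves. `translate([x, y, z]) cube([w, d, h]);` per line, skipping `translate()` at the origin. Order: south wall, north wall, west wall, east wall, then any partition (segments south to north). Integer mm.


cube([3000, 100, 2450]);
translate([0, 4900, 0]) cube([3000, 100, 2450]);
translate([0, 100, 0]) cube([100, 4800, 2450]);
translate([2900, 100, 0]) cube([100, 4800, 2450]);
translate([1000, 100, 0]) cube([100, 3000, 2450]);
translate([1000, 4100, 0]) cube([100, 800, 2450]);
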